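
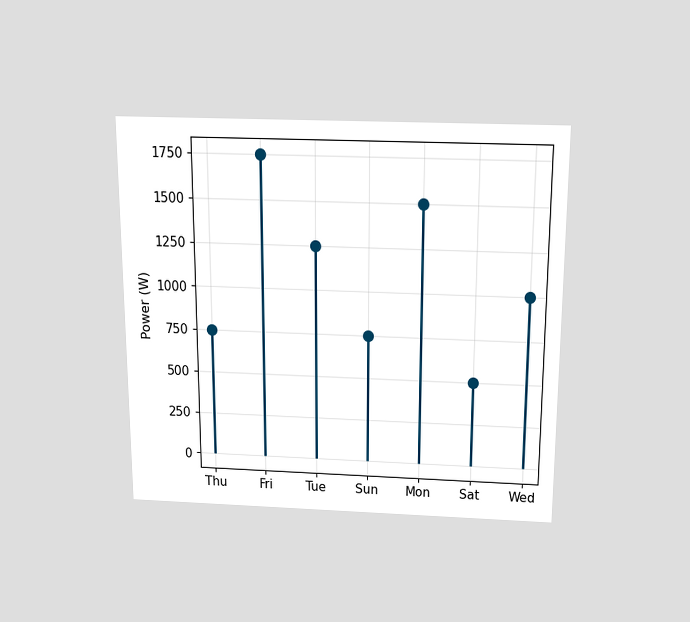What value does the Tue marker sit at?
The chart is viewed slightly from above. The Tue marker sits at 1250W.

1250W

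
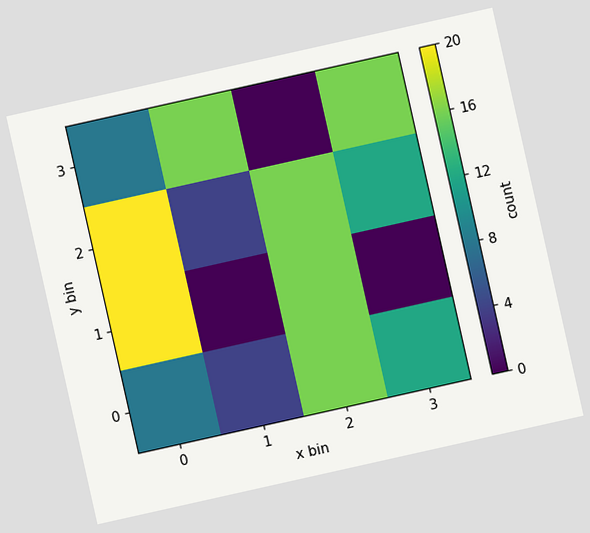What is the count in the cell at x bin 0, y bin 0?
8

The chart is tilted about 13° counter-clockwise. Matching the cell (0, 0) against the colorbar gives 8.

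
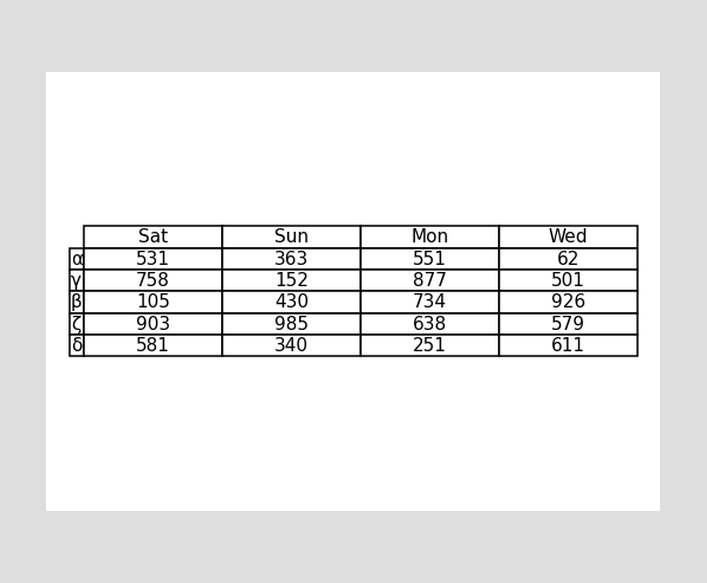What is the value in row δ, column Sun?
The (δ, Sun) cell reads 340.

340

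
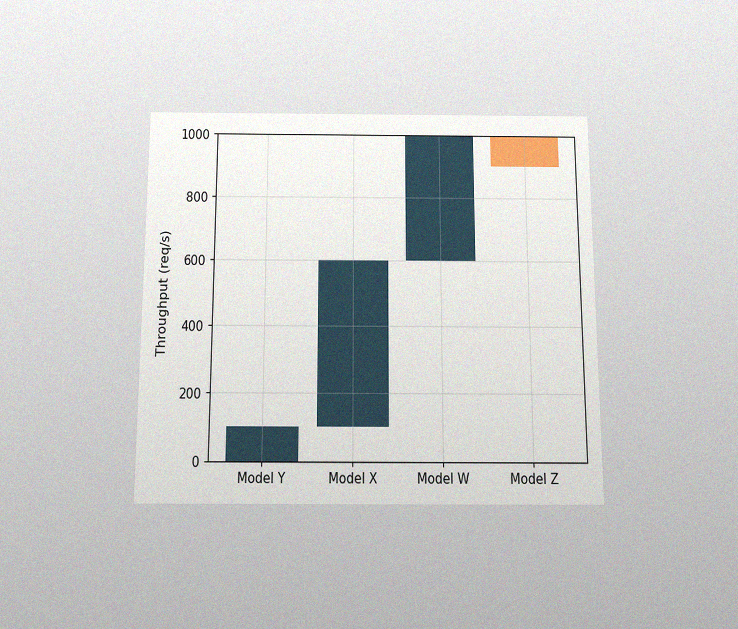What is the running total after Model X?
600req/s

The chart is viewed slightly from below, with some photo noise. After Model X the running total reaches 600req/s.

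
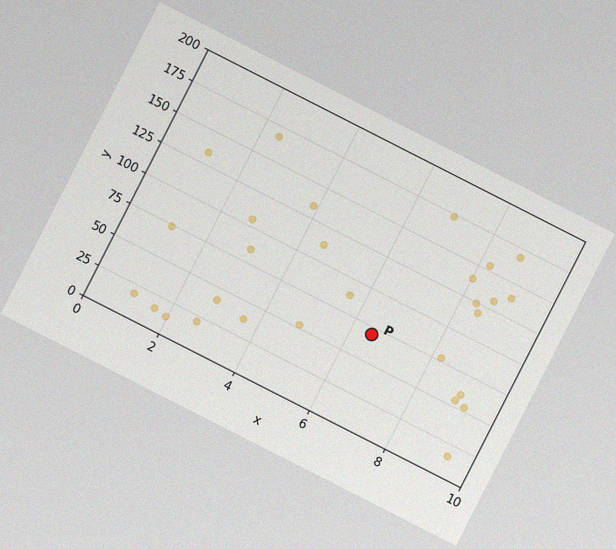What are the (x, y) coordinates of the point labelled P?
(6.5, 70)

The chart is tilted about 27° clockwise, with some photo noise. Following the gridlines from P to each axis, P sits at (6.5, 70).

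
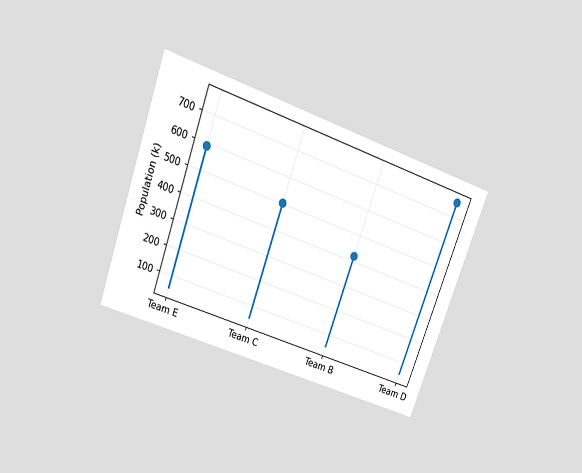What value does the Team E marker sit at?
588k

The chart is tilted about 20° clockwise and viewed slightly from above. The Team E marker sits at 588k.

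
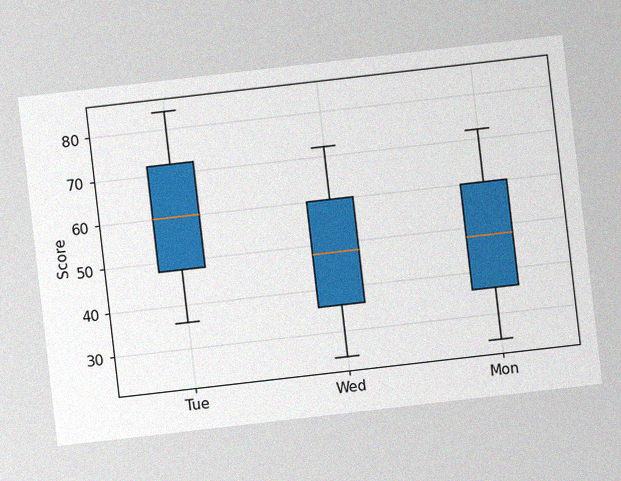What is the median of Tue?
The chart is tilted about 7° counter-clockwise, with some photo noise. The median line in the Tue box sits at 60.

60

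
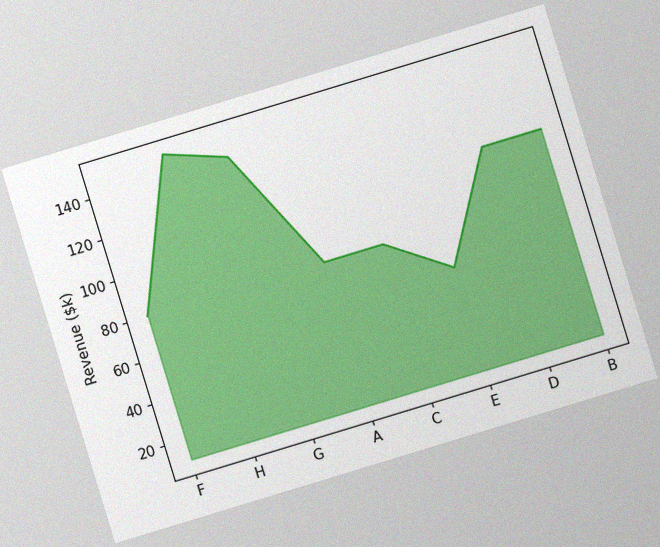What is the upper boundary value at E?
$60k

The chart is tilted about 17° counter-clockwise, with some photo noise. At E the upper boundary is at $60k.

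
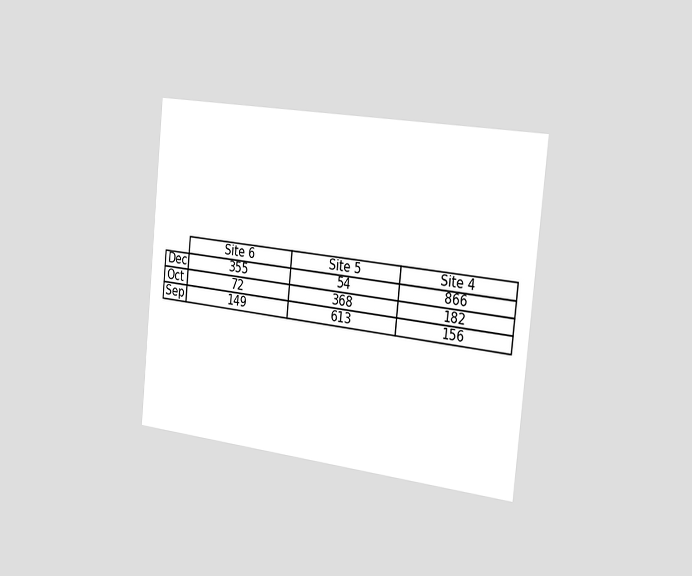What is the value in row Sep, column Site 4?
156

The chart is tilted about 6° clockwise and viewed slightly from the right. The (Sep, Site 4) cell reads 156.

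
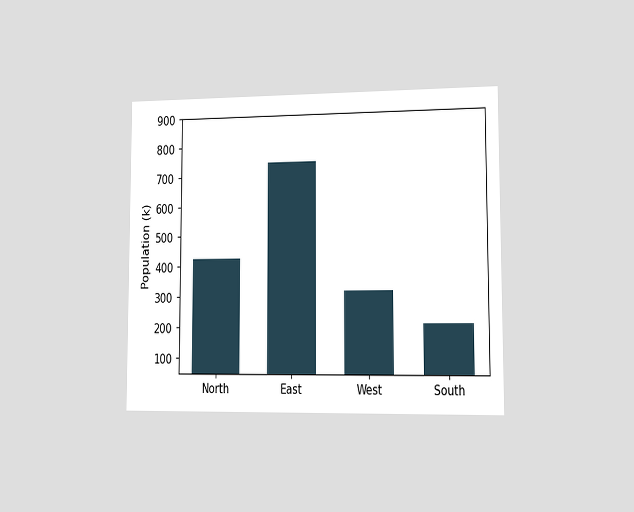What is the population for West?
318k

The chart is viewed slightly from the right. Reading along the chart's y-axis, the West bar reaches 318k.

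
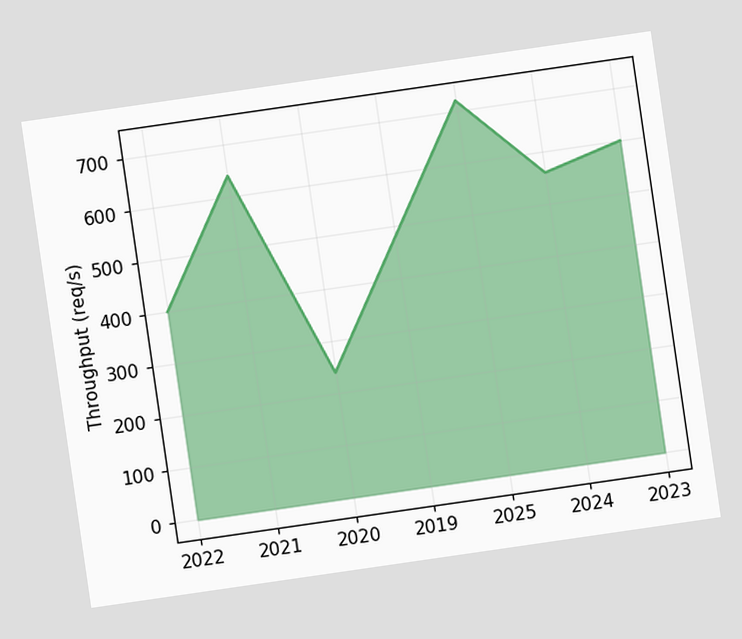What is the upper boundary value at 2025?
The chart is tilted about 8° counter-clockwise. At 2025 the upper boundary is at 720req/s.

720req/s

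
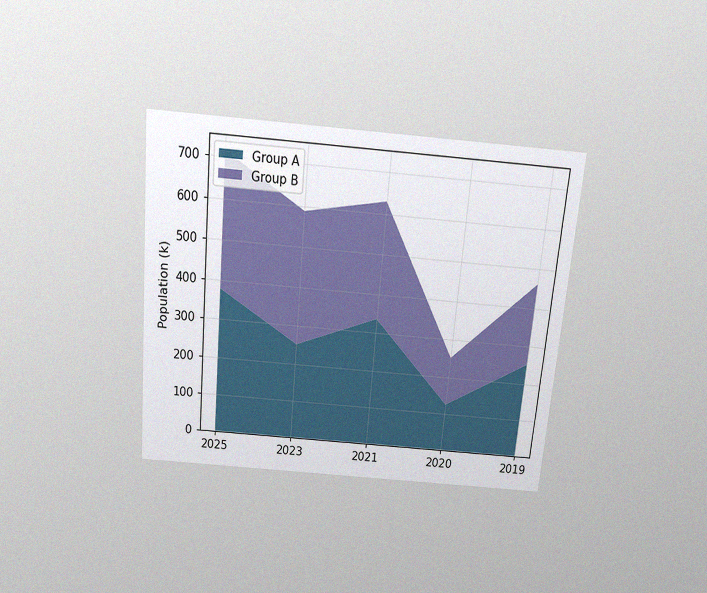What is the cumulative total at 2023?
588k

The chart is tilted about 5° clockwise and viewed slightly from above, with some photo noise. The stacked total at 2023 reaches 588k.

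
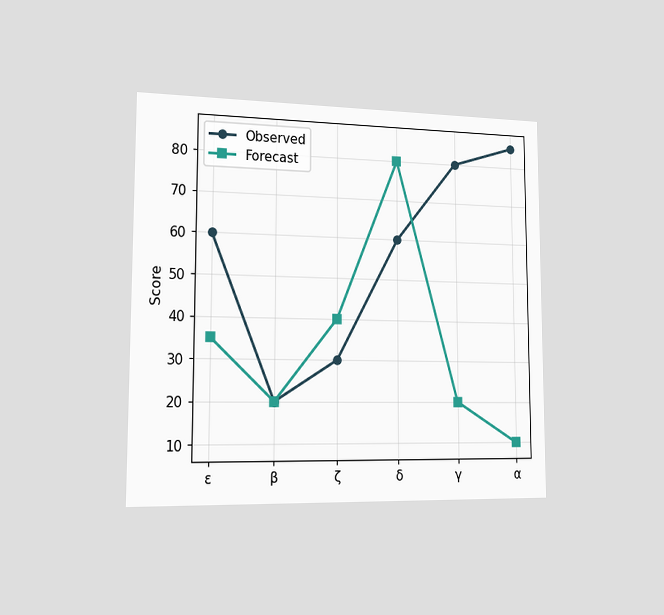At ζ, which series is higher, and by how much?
Forecast, by 10

The chart is viewed slightly from the left. At ζ, Forecast sits above the other line by 10.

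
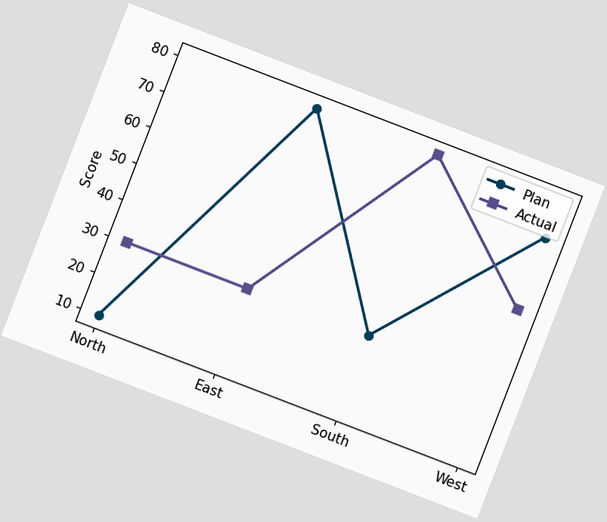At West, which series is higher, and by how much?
The chart is tilted about 21° clockwise. At West, Plan sits above the other line by 20.

Plan, by 20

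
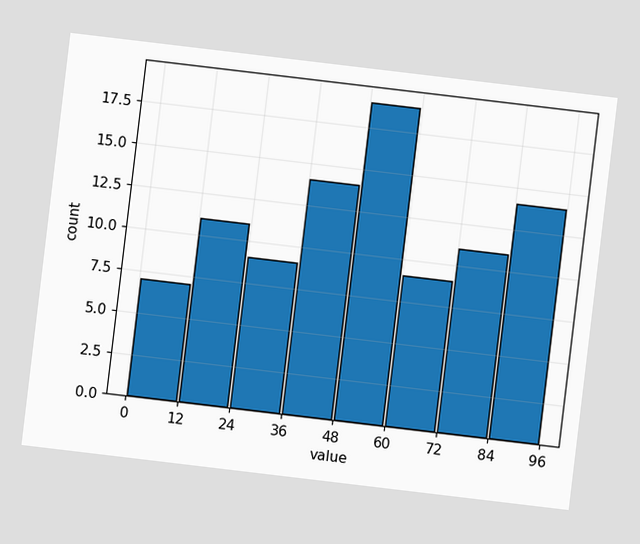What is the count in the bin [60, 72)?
The chart is tilted about 7° clockwise. The [60, 72) bin has height 9.

9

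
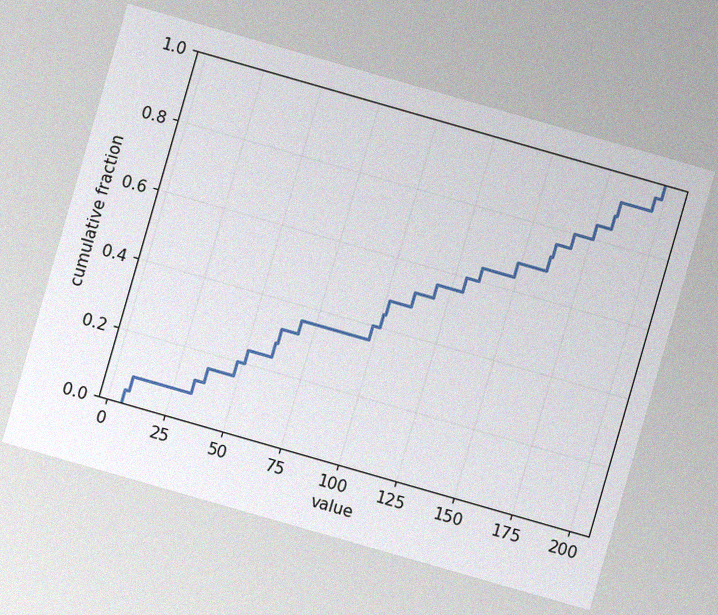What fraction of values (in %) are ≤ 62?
32%

The chart is tilted about 16° clockwise, with some photo noise. At x=62 the ECDF step is at 32%.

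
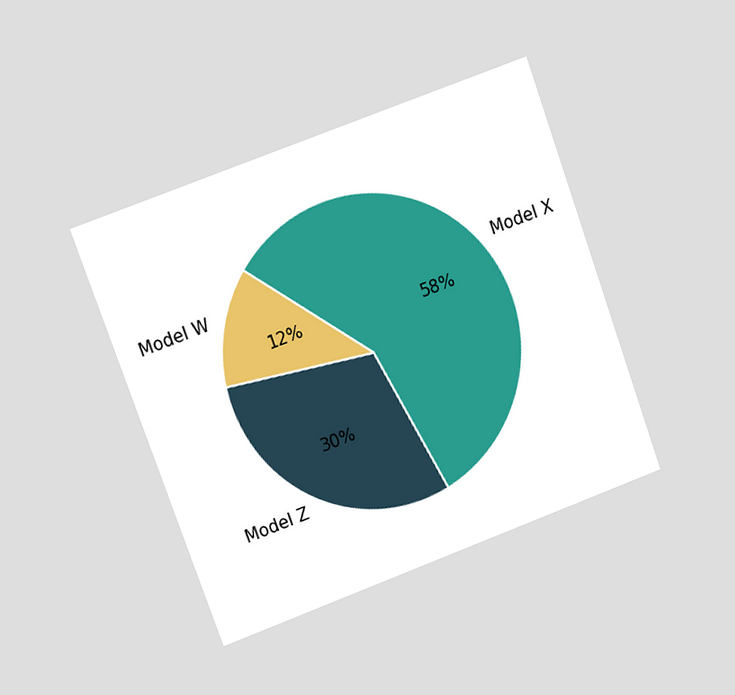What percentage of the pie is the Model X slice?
The chart is tilted about 20° counter-clockwise and viewed at a slight angle. The Model X slice takes up 58% of the pie.

58%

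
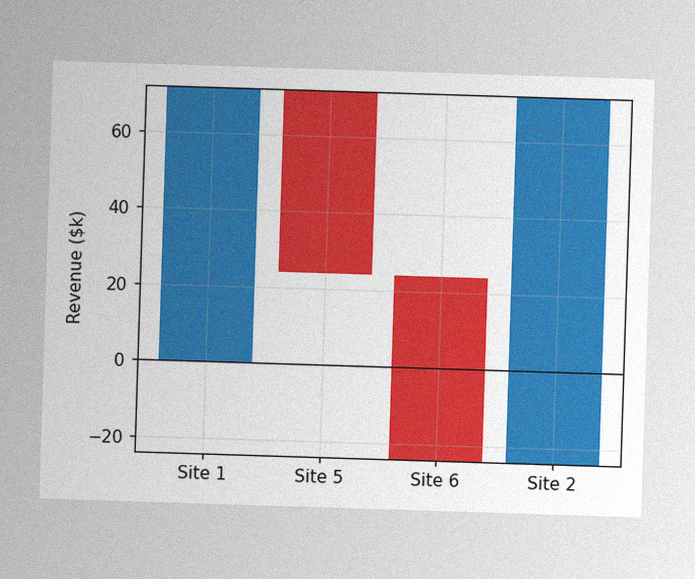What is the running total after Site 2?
$72k

The image has some photo noise and uneven lighting. After Site 2 the running total reaches $72k.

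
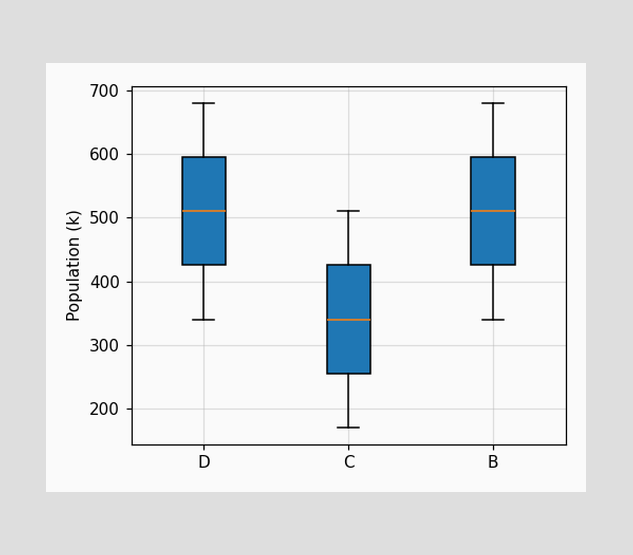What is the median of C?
340k

The median line in the C box sits at 340k.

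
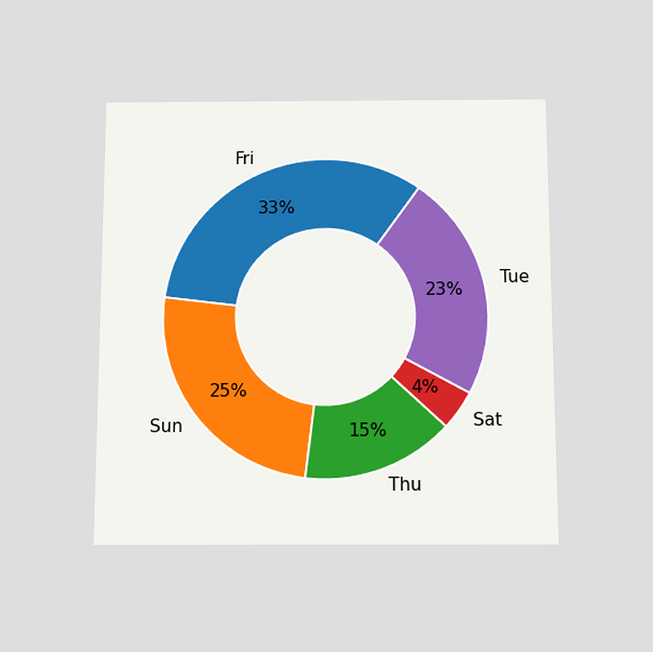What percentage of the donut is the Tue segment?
23%

The chart is viewed slightly from below. The Tue segment takes up 23% of the ring.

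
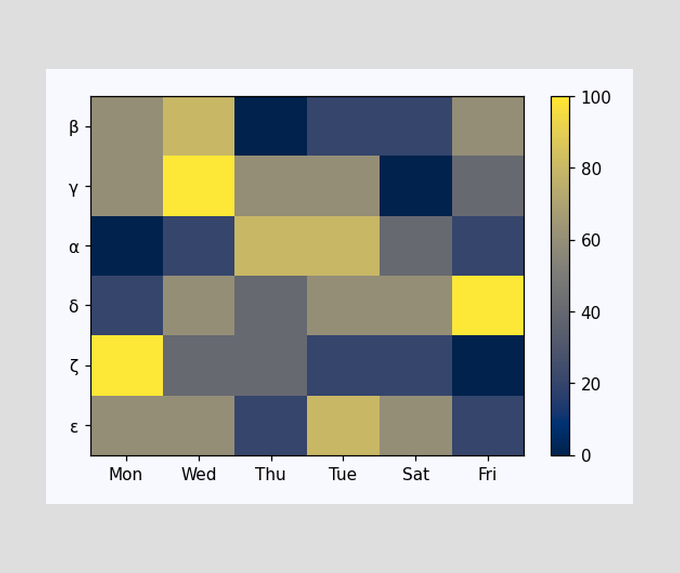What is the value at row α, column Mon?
Matching cell (α, Mon) against the colorbar gives 0.

0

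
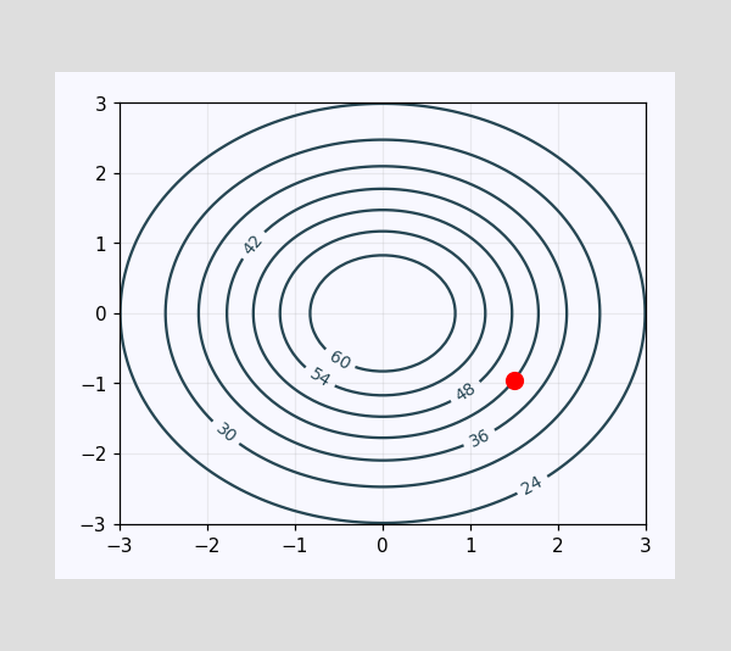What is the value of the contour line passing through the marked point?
The marked point sits on the contour labelled 42.

42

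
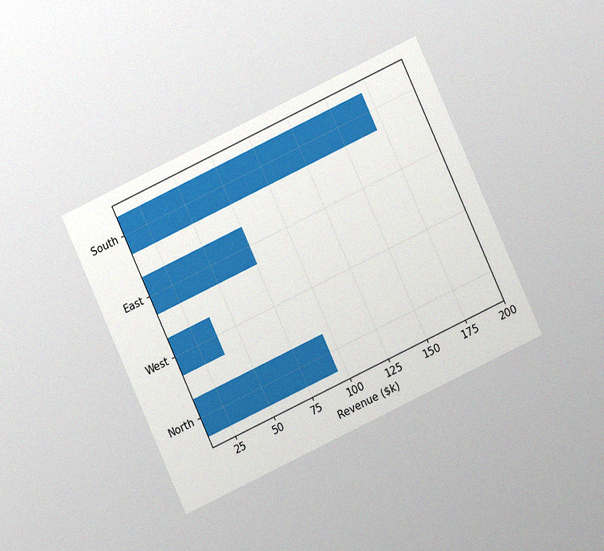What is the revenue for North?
The chart is tilted about 25° counter-clockwise and viewed at a slight angle, with some photo noise. Reading along the chart's x-axis, the North bar reaches $95k.

$95k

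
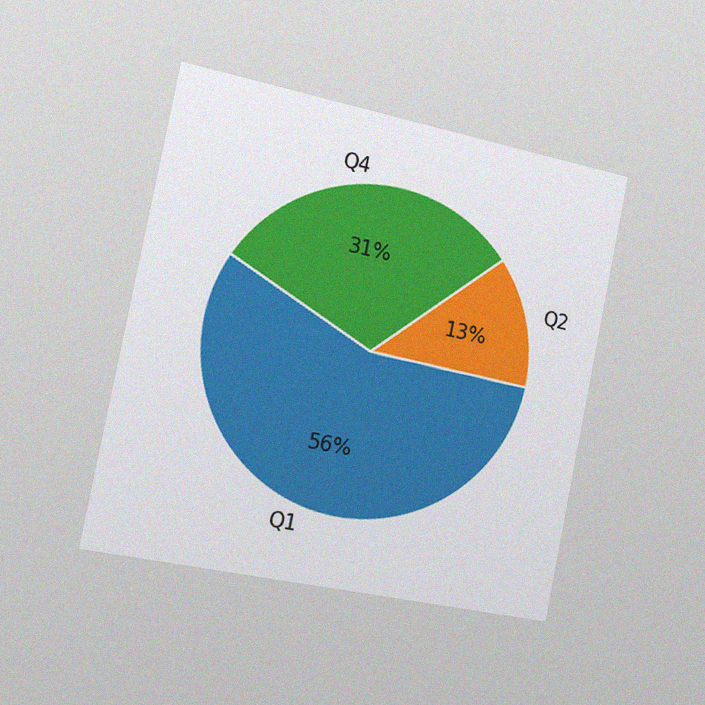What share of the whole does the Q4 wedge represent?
31%

The chart is tilted about 11° clockwise and viewed slightly from the left, with some photo noise. The Q4 slice takes up 31% of the pie.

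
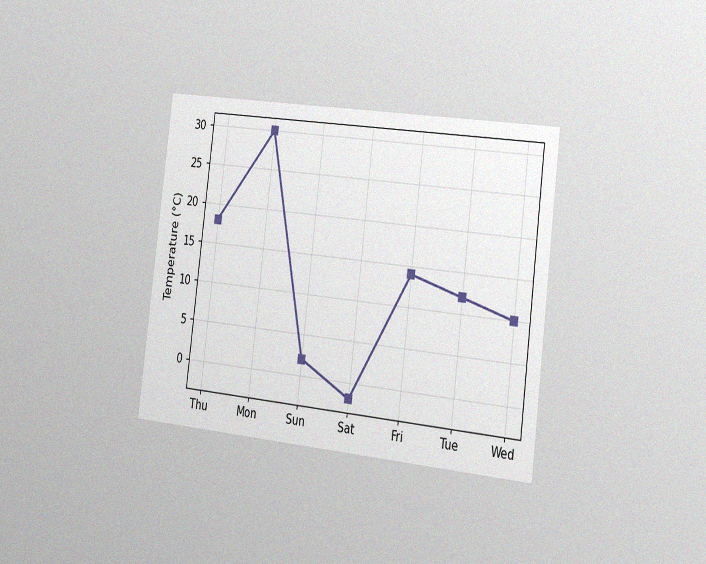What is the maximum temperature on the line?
30°C

The chart is tilted about 7° clockwise and viewed slightly from the right, with some photo noise. The highest point is at Mon, and reading across to the y-axis gives 30°C.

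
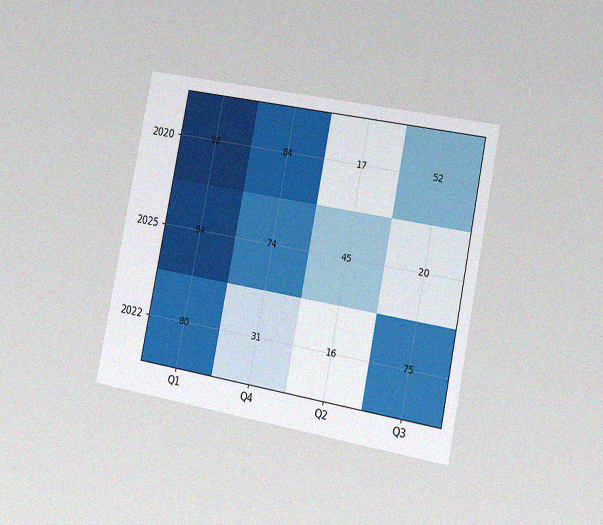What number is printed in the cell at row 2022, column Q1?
80

The chart is tilted about 11° clockwise and viewed slightly from the right, with some photo noise. The (2022, Q1) cell reads 80.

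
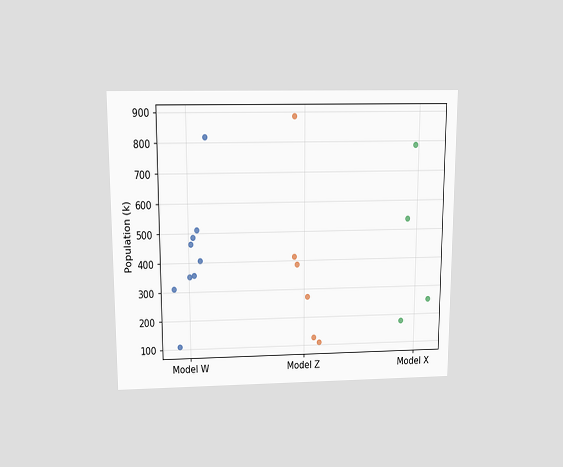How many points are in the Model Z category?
6

The chart is viewed slightly from above. Counting the markers in the Model Z column gives 6.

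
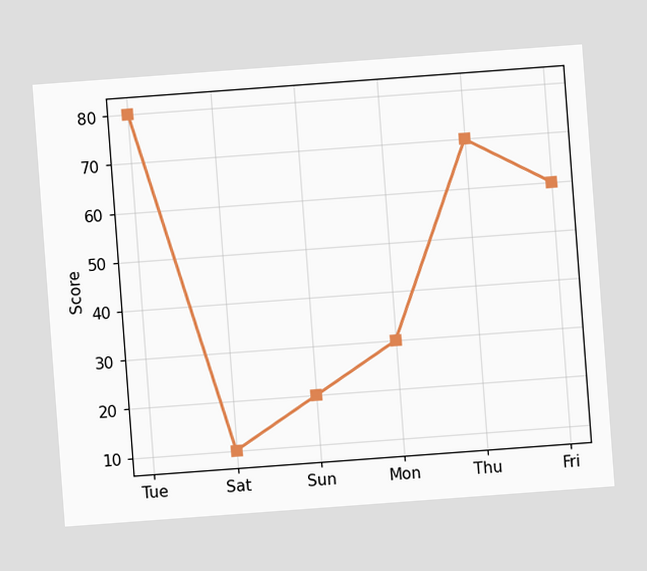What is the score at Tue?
80

The chart is tilted about 4° counter-clockwise. At Tue, the line is at 80.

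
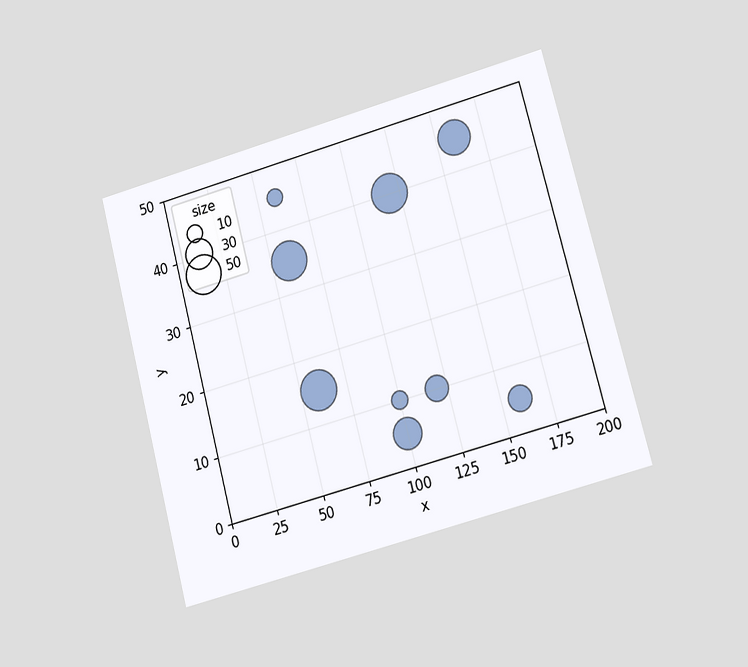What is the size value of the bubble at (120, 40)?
The chart is tilted about 15° counter-clockwise and viewed at a slight angle. Matching the bubble at (120, 40) against the size legend gives 50.

50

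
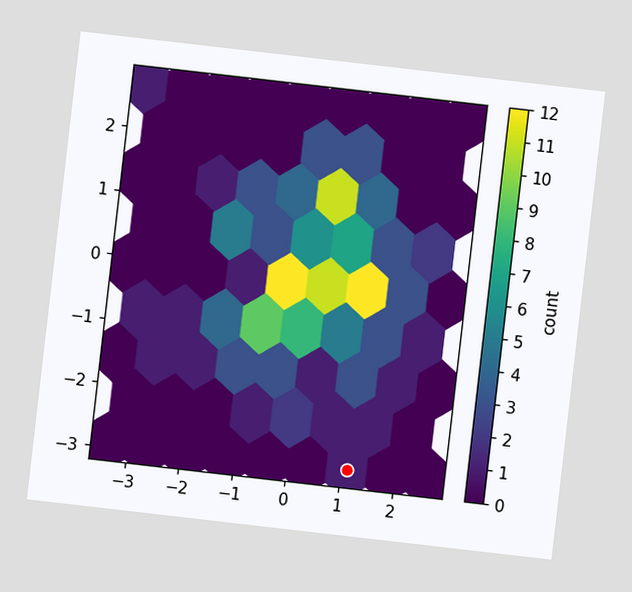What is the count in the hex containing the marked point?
The chart is tilted about 7° clockwise. The marked hex reads 1 on the colorbar.

1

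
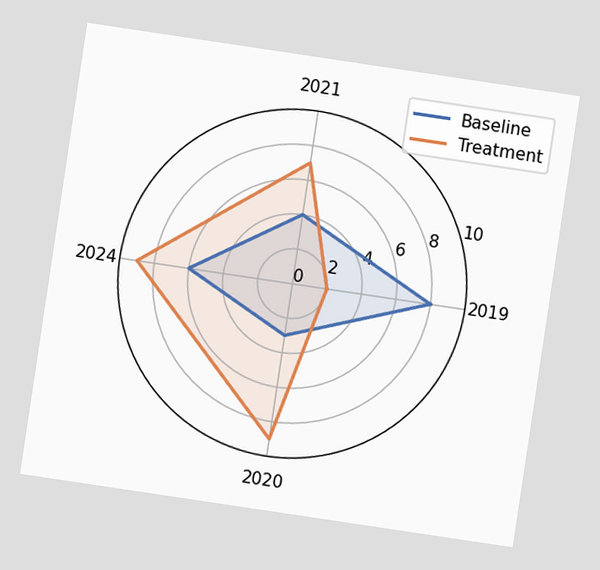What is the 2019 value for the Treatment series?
The chart is tilted about 8° clockwise. On the 2019 axis, Treatment reaches 2.

2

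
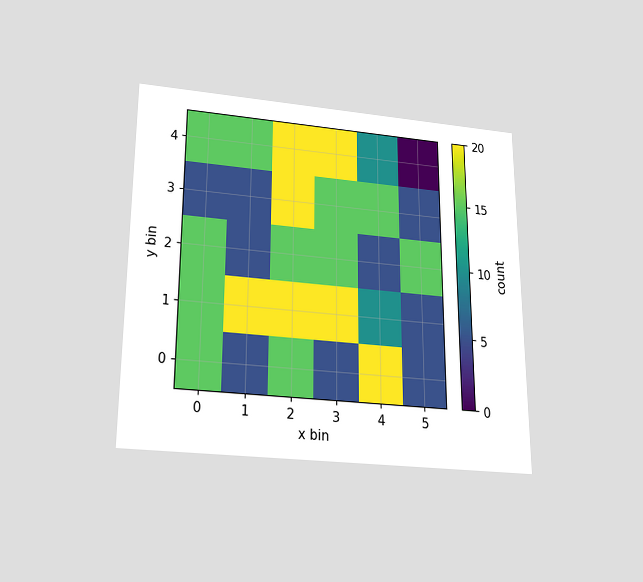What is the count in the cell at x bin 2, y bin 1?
The chart is viewed slightly from below. Matching the cell (2, 1) against the colorbar gives 20.

20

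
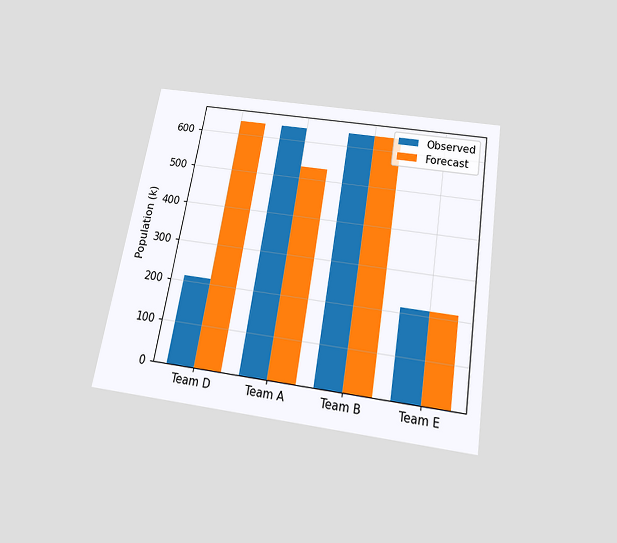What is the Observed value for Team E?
212k

The chart is tilted about 9° clockwise and viewed slightly from below. The Observed bar at Team E reaches 212k on the y-axis.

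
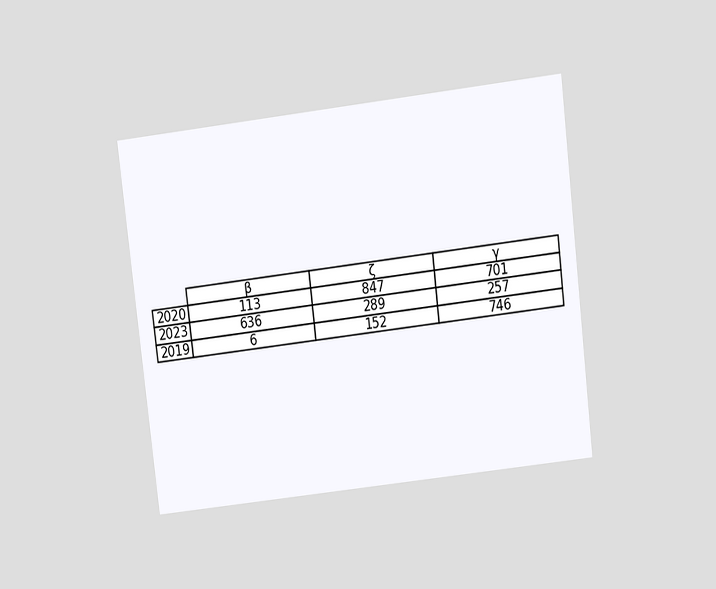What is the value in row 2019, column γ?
The chart is tilted about 7° counter-clockwise and viewed at a slight angle. The (2019, γ) cell reads 746.

746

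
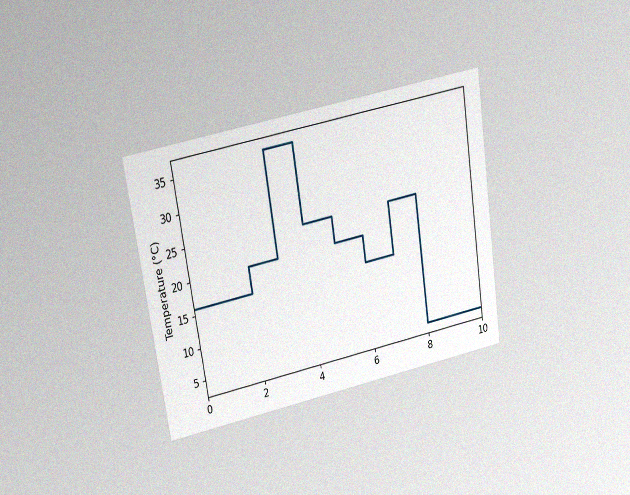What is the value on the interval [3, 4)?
The chart is tilted about 9° counter-clockwise and viewed slightly from above, with some photo noise. On [3, 4) the step sits at 36°C.

36°C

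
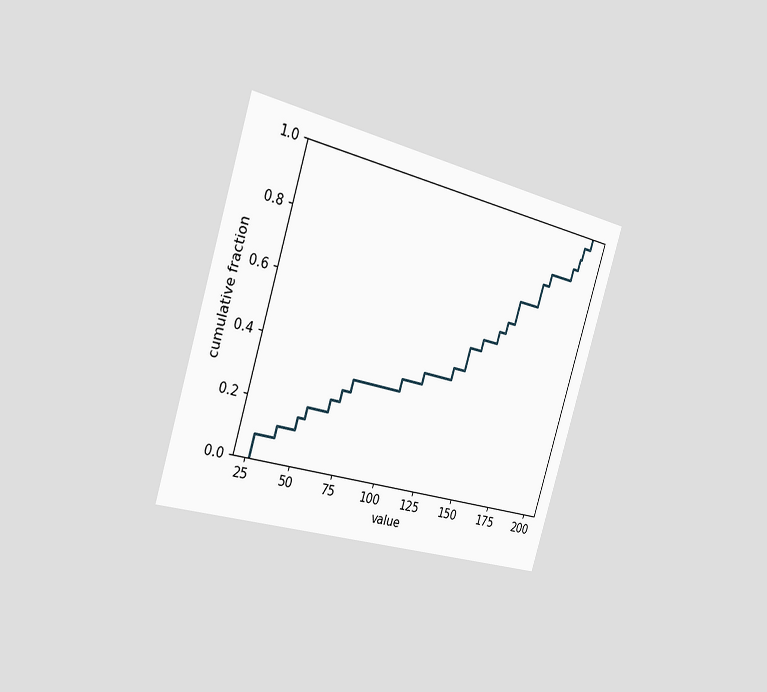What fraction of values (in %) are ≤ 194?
92%

The chart is tilted about 17° clockwise and viewed slightly from the left. At x=194 the ECDF step is at 92%.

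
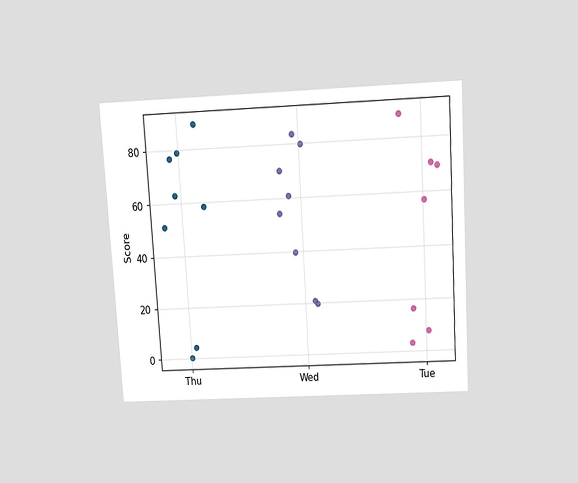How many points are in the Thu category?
The chart is tilted about 3° counter-clockwise and viewed slightly from above. Counting the markers in the Thu column gives 8.

8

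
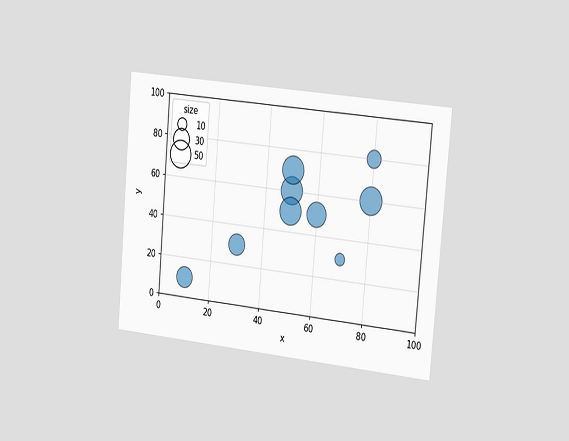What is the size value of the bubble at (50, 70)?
The chart is tilted about 5° clockwise and viewed slightly from the right. Matching the bubble at (50, 70) against the size legend gives 50.

50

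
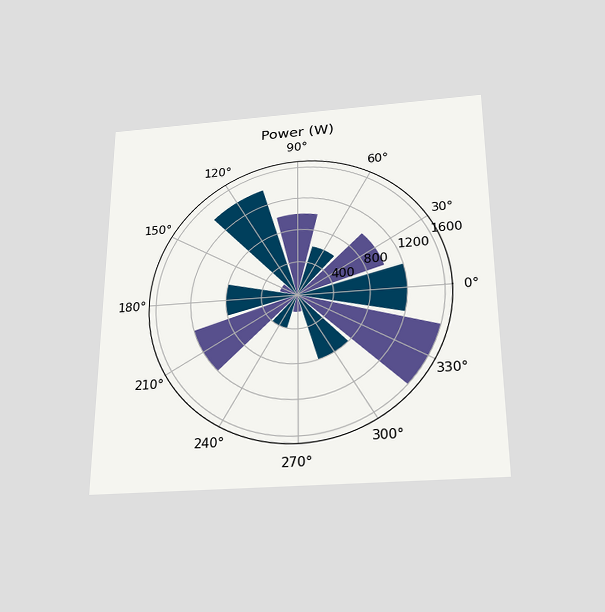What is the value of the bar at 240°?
400W

The chart is viewed slightly from below. The bar at 240° reaches 400W on the radial axis.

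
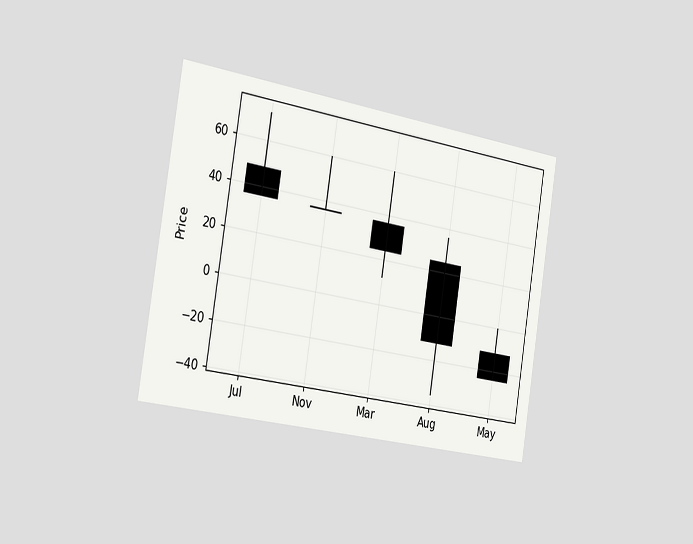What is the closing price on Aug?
The chart is tilted about 9° clockwise and viewed slightly from the left. The Aug candle closes at -12.

-12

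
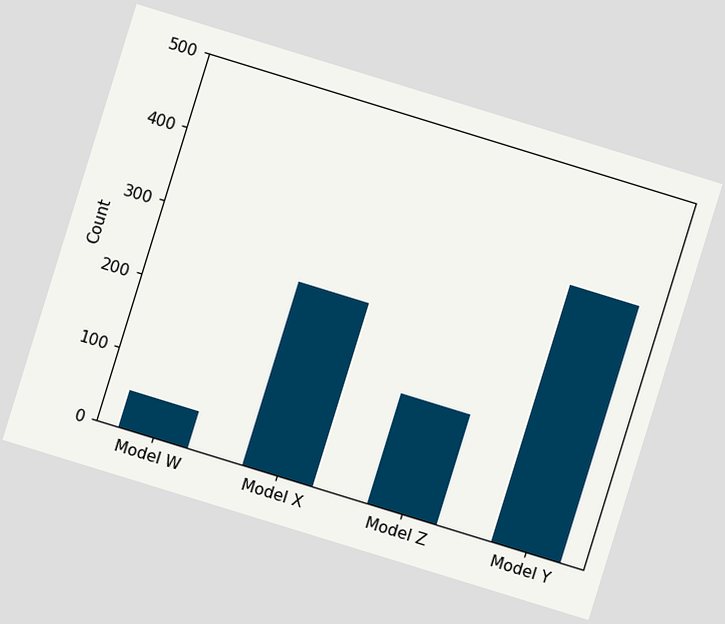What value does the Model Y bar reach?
350

The chart is tilted about 17° clockwise. Reading along the chart's y-axis, the Model Y bar reaches 350.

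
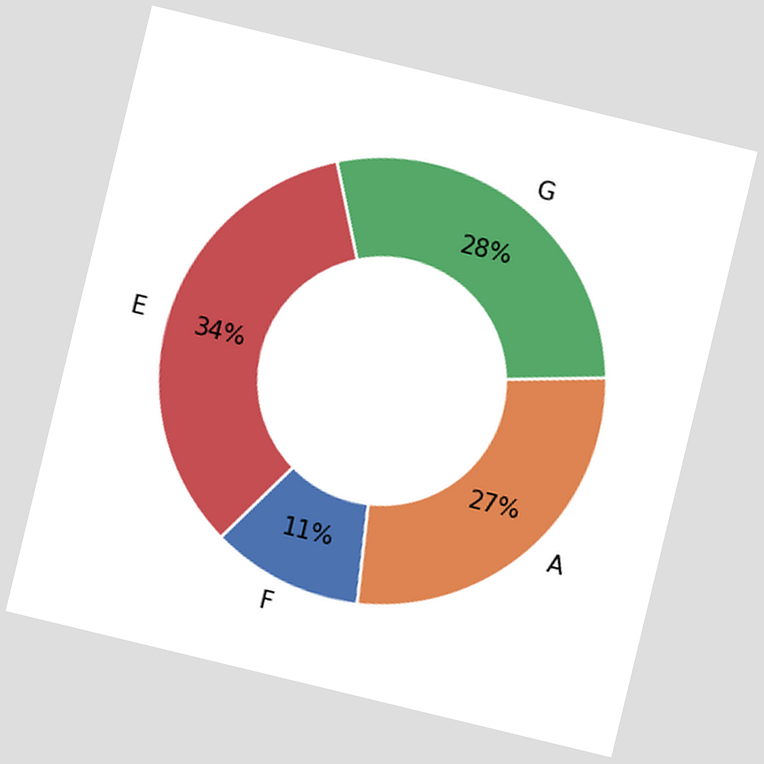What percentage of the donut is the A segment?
The chart is tilted about 14° clockwise. The A segment takes up 27% of the ring.

27%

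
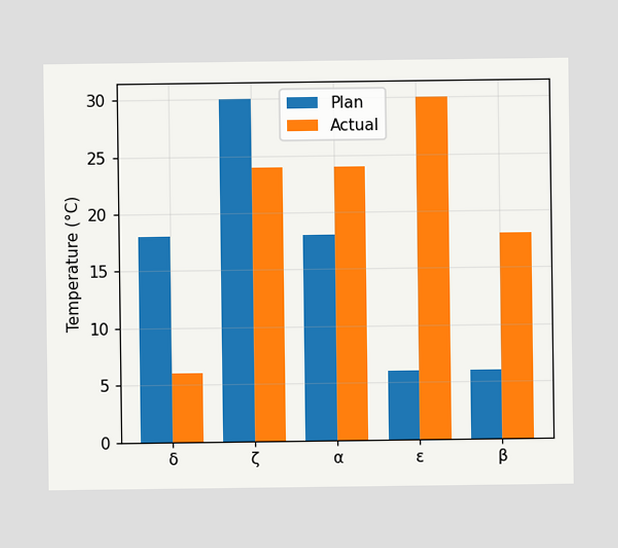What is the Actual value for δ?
The Actual bar at δ reaches 6°C on the y-axis.

6°C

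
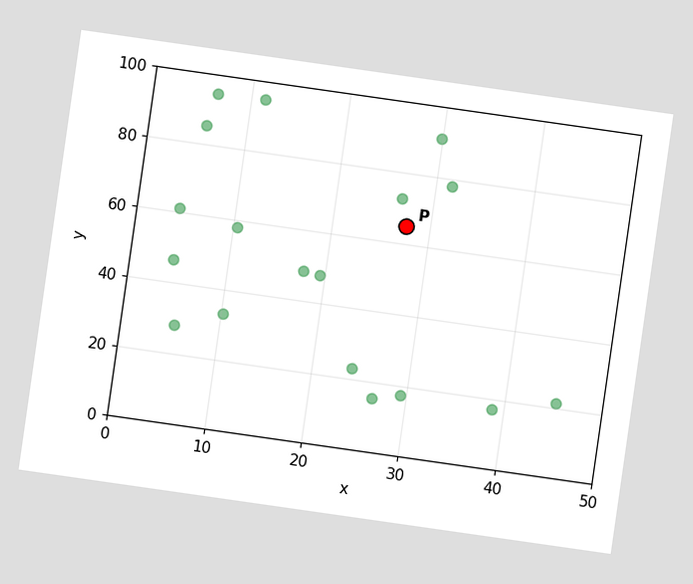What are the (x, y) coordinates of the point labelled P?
The chart is tilted about 8° clockwise. Following the gridlines from P to each axis, P sits at (27.5, 65).

(27.5, 65)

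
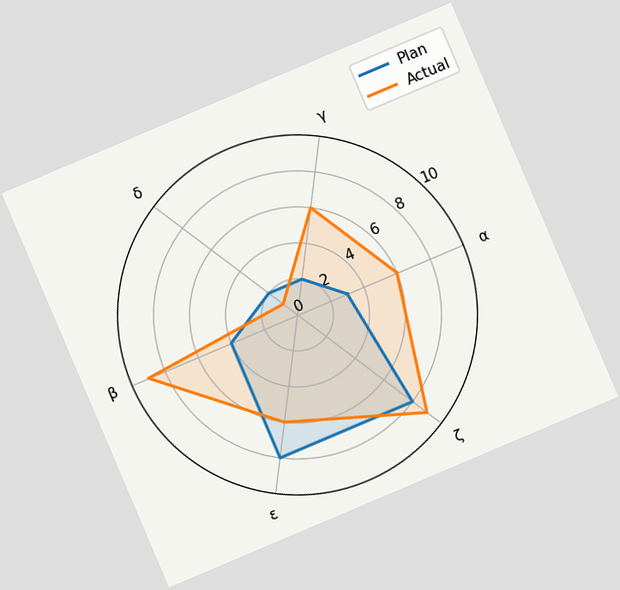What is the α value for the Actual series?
6

The chart is tilted about 23° counter-clockwise. On the α axis, Actual reaches 6.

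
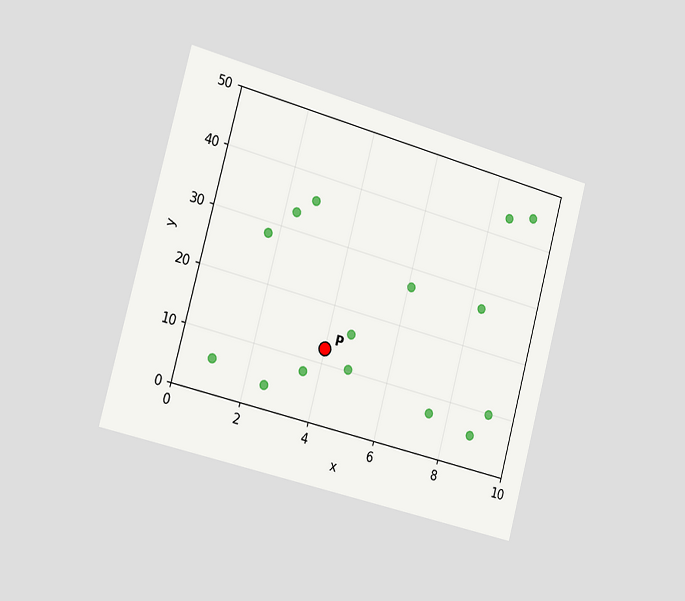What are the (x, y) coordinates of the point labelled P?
(4, 12.5)

The chart is tilted about 15° clockwise and viewed slightly from the left. Following the gridlines from P to each axis, P sits at (4, 12.5).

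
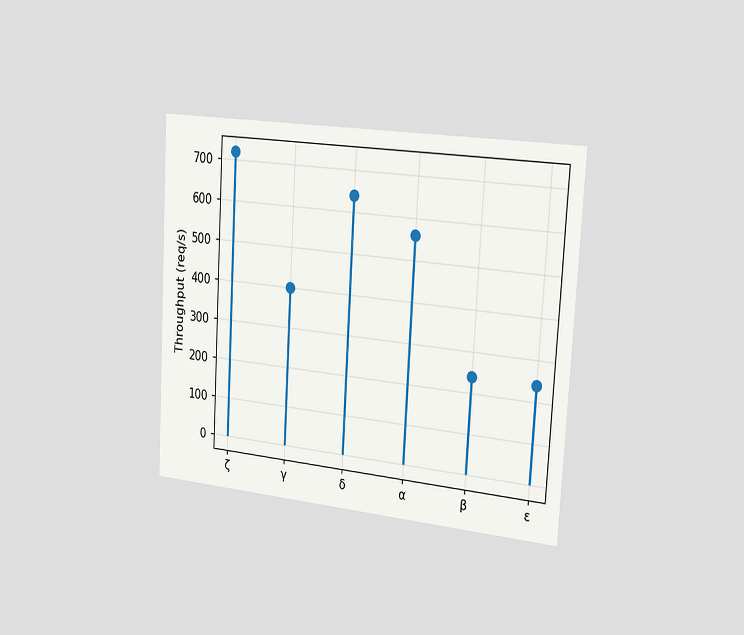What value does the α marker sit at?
The chart is tilted about 3° clockwise and viewed slightly from the right. The α marker sits at 560req/s.

560req/s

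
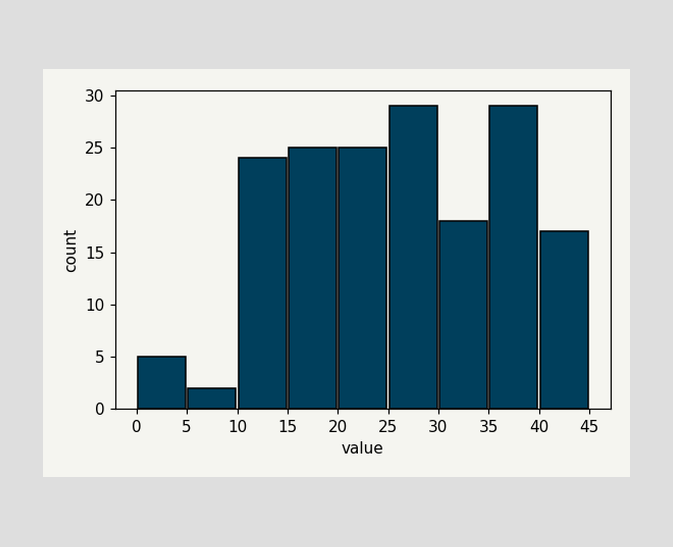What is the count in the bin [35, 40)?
The [35, 40) bin has height 29.

29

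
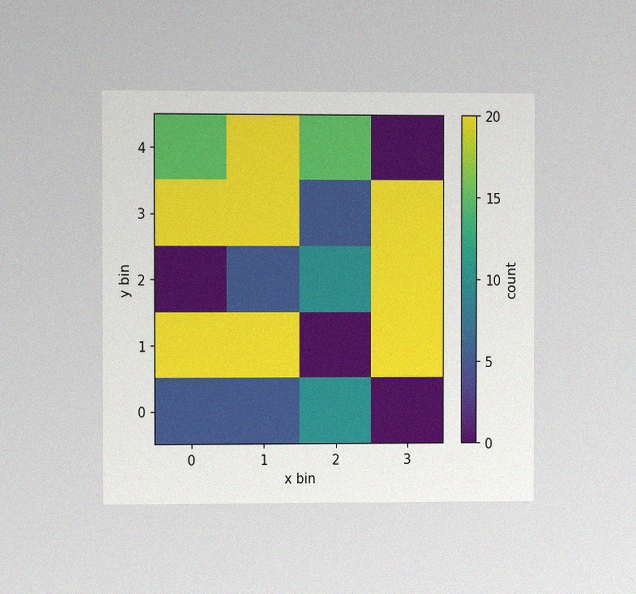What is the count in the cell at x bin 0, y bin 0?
The chart is viewed at a slight angle, with some photo noise. Matching the cell (0, 0) against the colorbar gives 5.

5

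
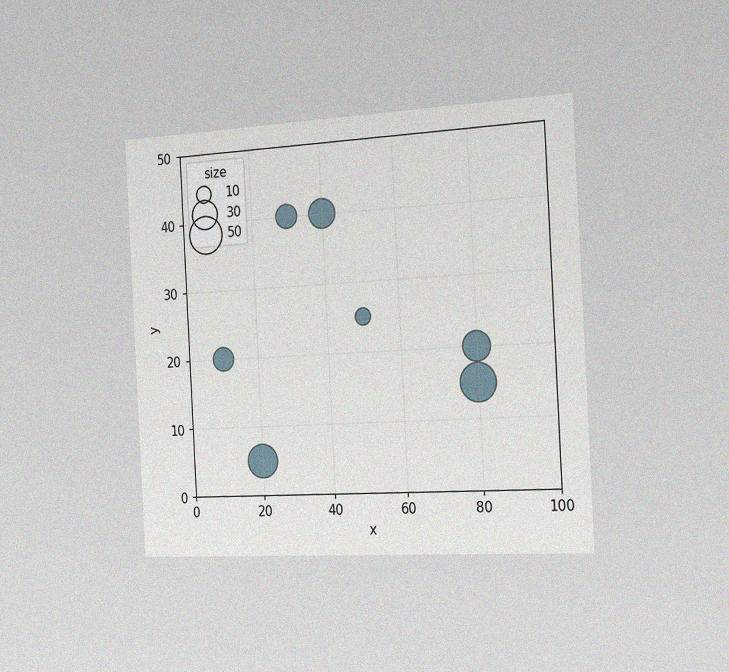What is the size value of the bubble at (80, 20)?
The chart is tilted about 3° counter-clockwise and viewed slightly from the right, with some photo noise. Matching the bubble at (80, 20) against the size legend gives 30.

30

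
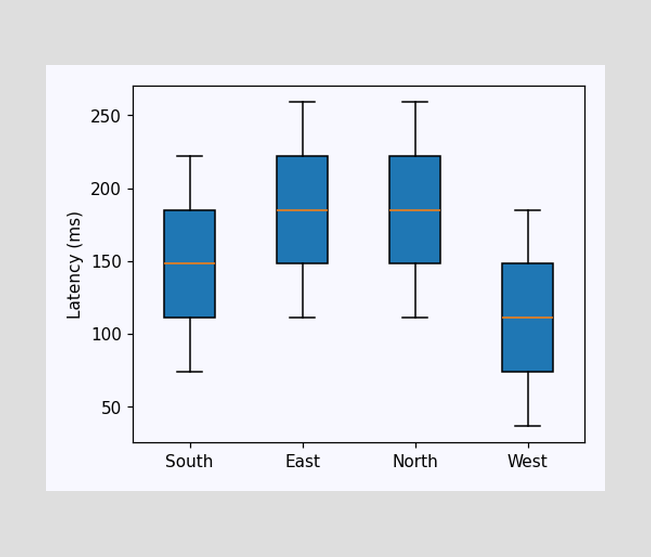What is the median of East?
185ms

The median line in the East box sits at 185ms.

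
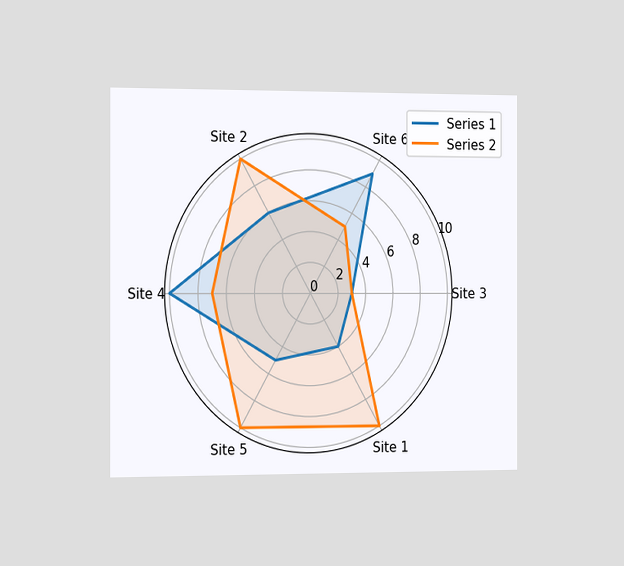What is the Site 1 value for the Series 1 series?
4

The chart is viewed slightly from the left. On the Site 1 axis, Series 1 reaches 4.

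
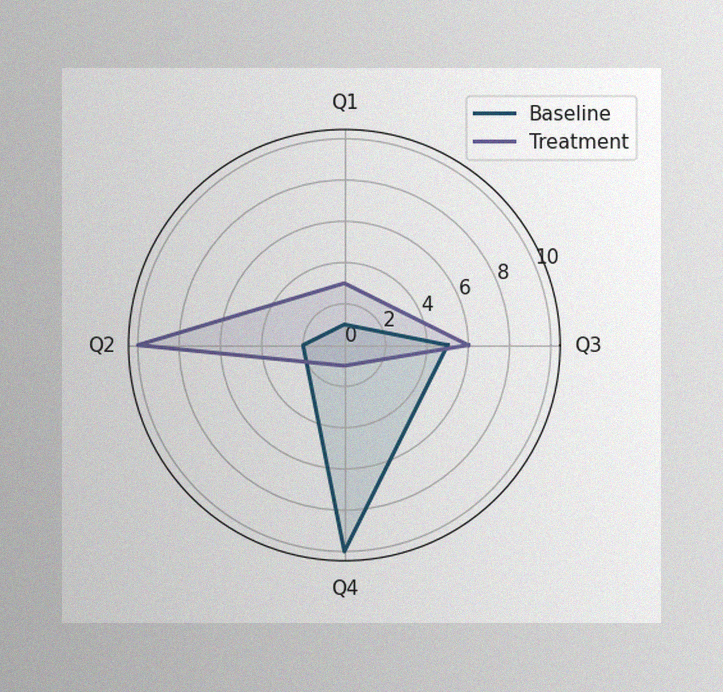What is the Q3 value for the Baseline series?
5

The image has some photo noise and uneven lighting. On the Q3 axis, Baseline reaches 5.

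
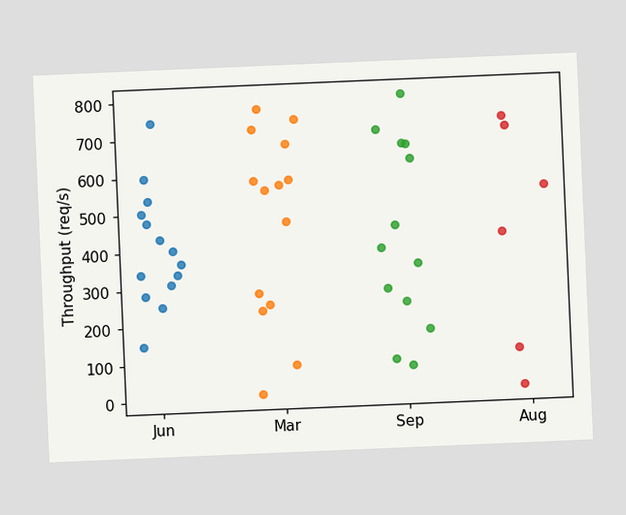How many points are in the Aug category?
6

The chart is tilted about 2° counter-clockwise. Counting the markers in the Aug column gives 6.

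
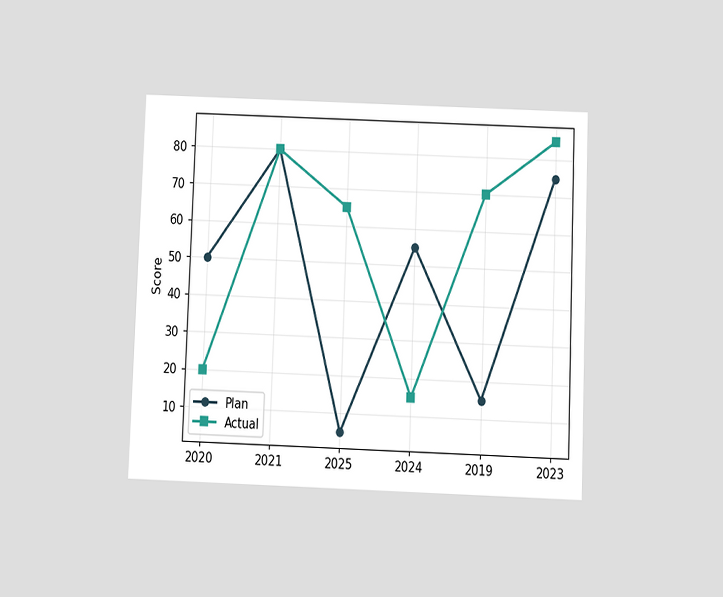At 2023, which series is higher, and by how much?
The chart is tilted about 2° clockwise and viewed slightly from below. At 2023, Actual sits above the other line by 10.

Actual, by 10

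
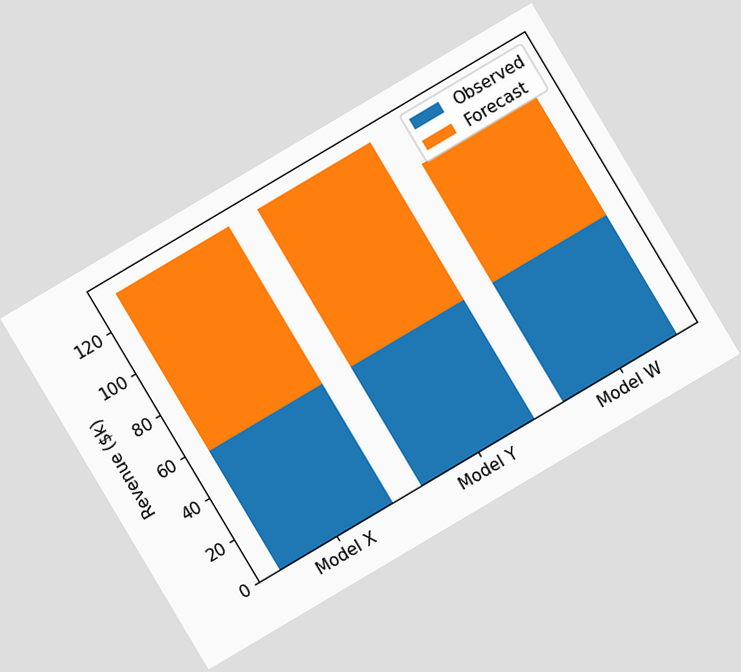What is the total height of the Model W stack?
$114k

The chart is tilted about 31° counter-clockwise. The Model W stack's top reaches $114k on the y-axis.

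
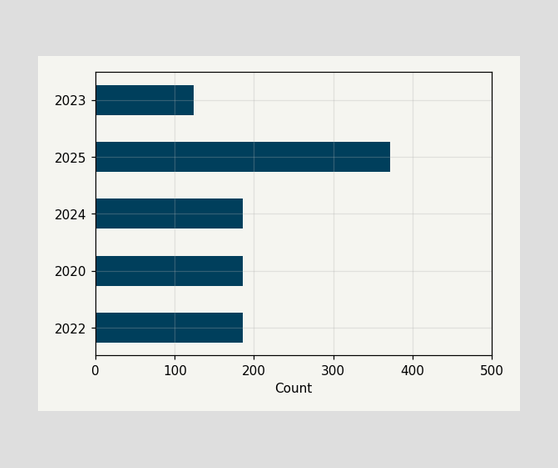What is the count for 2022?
Reading along the chart's x-axis, the 2022 bar reaches 186.

186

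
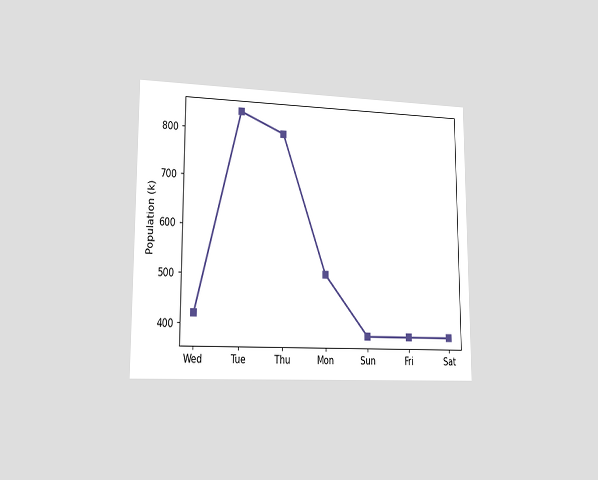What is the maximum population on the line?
840k

The chart is viewed slightly from the left. The highest point is at Tue, and reading across to the y-axis gives 840k.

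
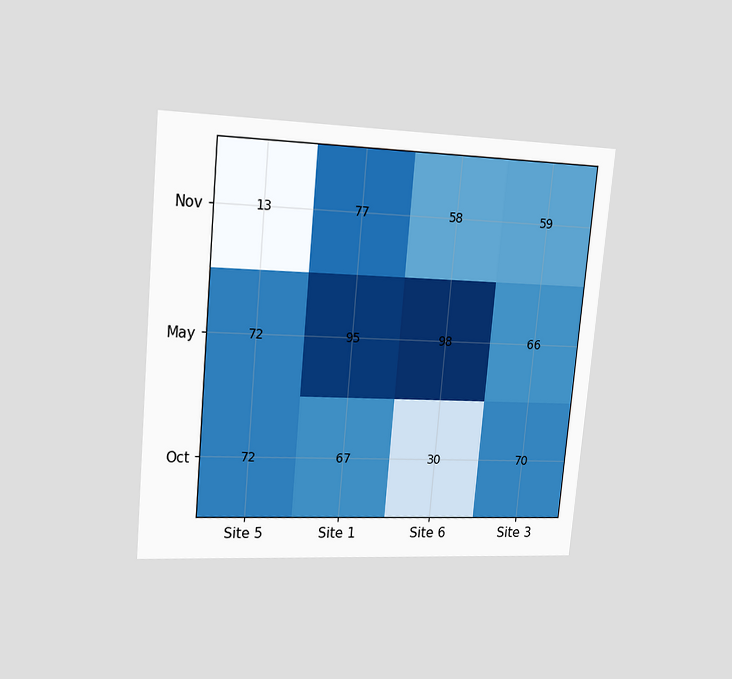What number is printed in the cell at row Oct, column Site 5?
72

The chart is tilted about 5° clockwise and viewed at a slight angle. The (Oct, Site 5) cell reads 72.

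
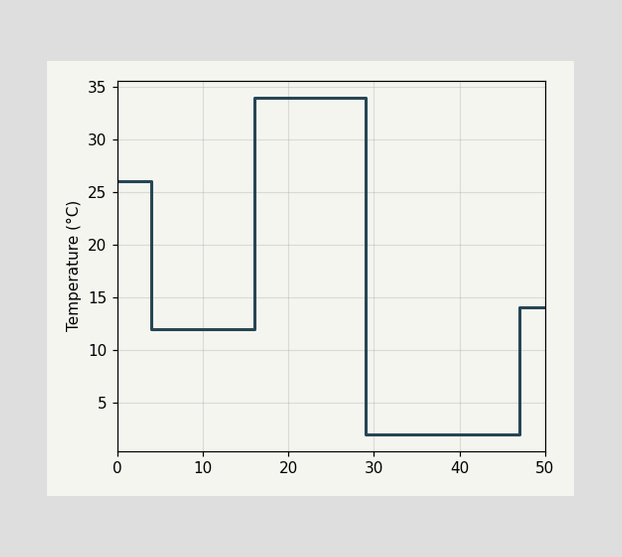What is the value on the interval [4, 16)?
On [4, 16) the step sits at 12°C.

12°C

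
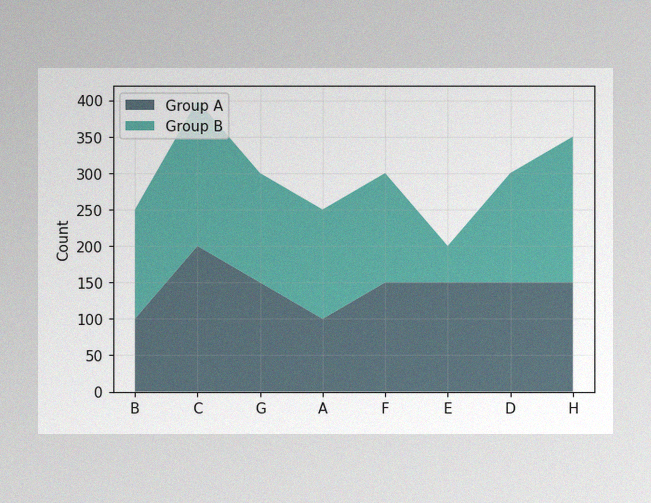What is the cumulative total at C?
The image has some photo noise and uneven lighting. The stacked total at C reaches 400.

400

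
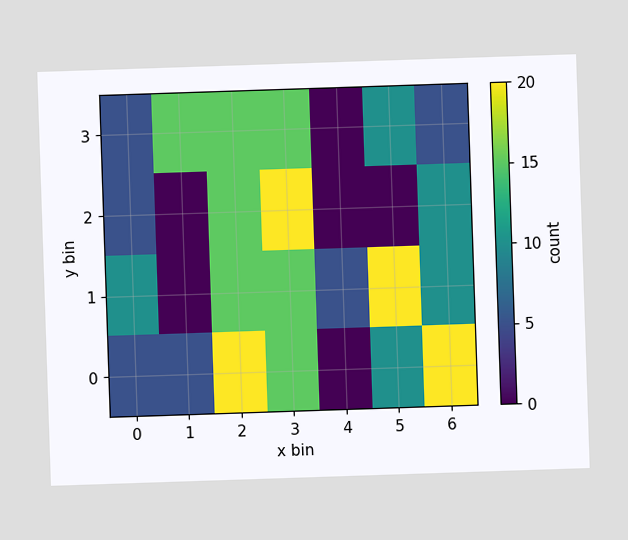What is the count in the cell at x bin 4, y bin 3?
Matching the cell (4, 3) against the colorbar gives 0.

0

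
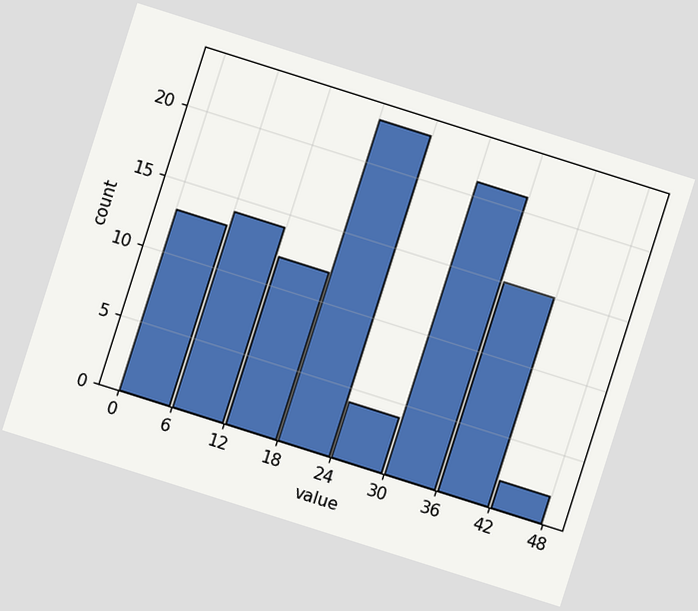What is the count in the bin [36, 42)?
The chart is tilted about 18° clockwise. The [36, 42) bin has height 15.

15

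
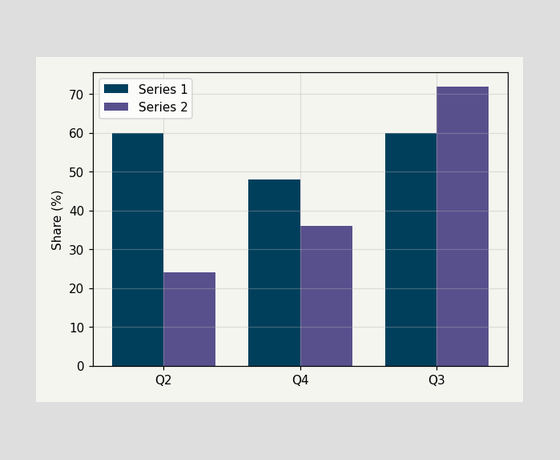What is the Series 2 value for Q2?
The Series 2 bar at Q2 reaches 24% on the y-axis.

24%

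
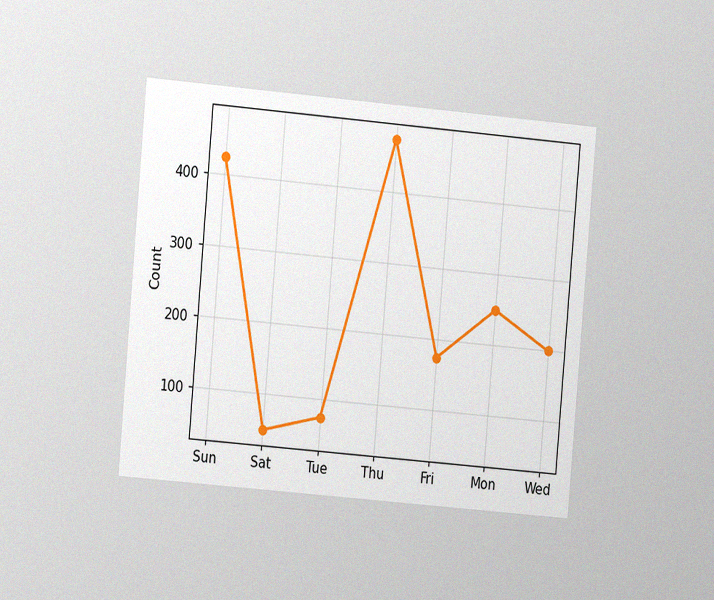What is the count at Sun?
425

The chart is tilted about 5° clockwise and viewed at a slight angle, with some photo noise. At Sun, the line is at 425.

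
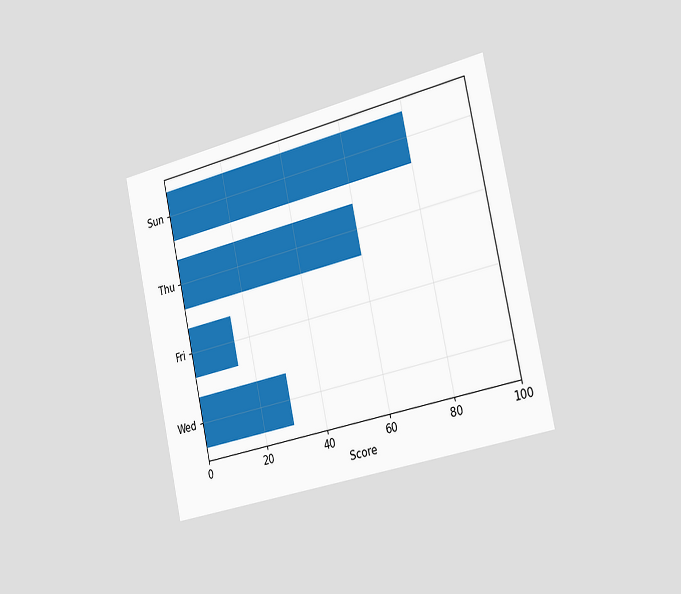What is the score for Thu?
60

The chart is tilted about 12° counter-clockwise and viewed slightly from the right. Reading along the chart's x-axis, the Thu bar reaches 60.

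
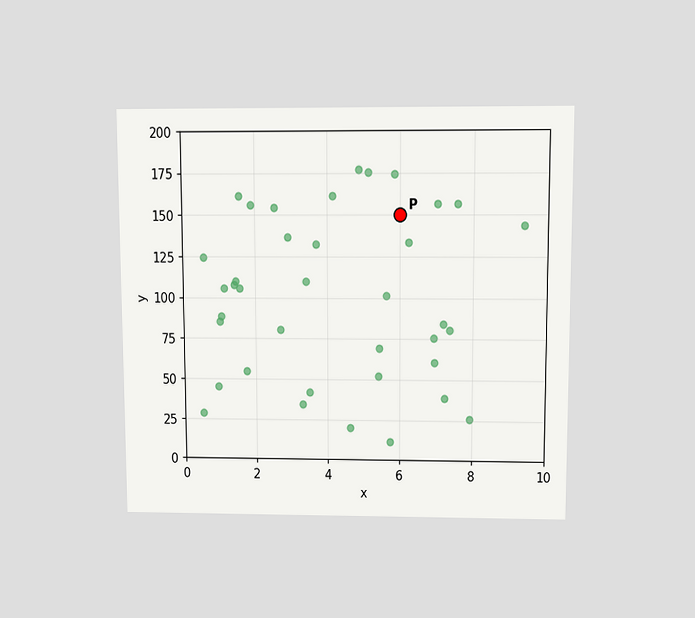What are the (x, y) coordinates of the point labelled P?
The chart is viewed slightly from above. Following the gridlines from P to each axis, P sits at (6, 150).

(6, 150)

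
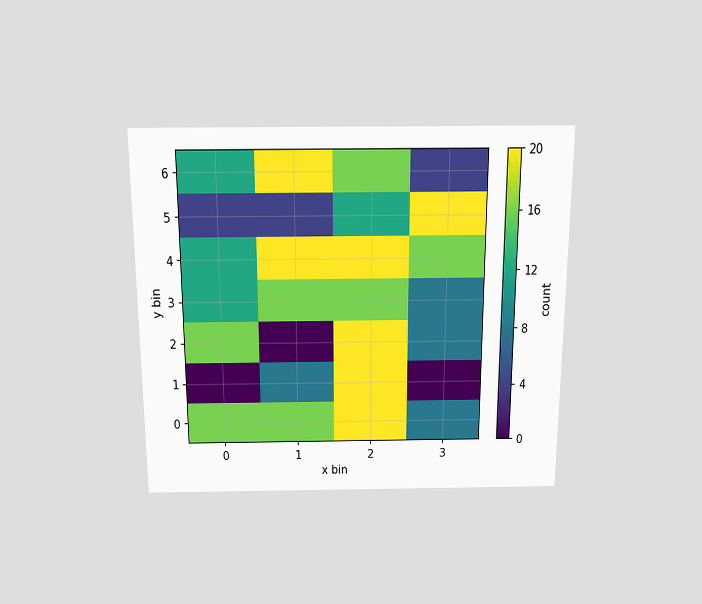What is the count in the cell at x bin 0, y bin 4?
12

The chart is viewed slightly from above. Matching the cell (0, 4) against the colorbar gives 12.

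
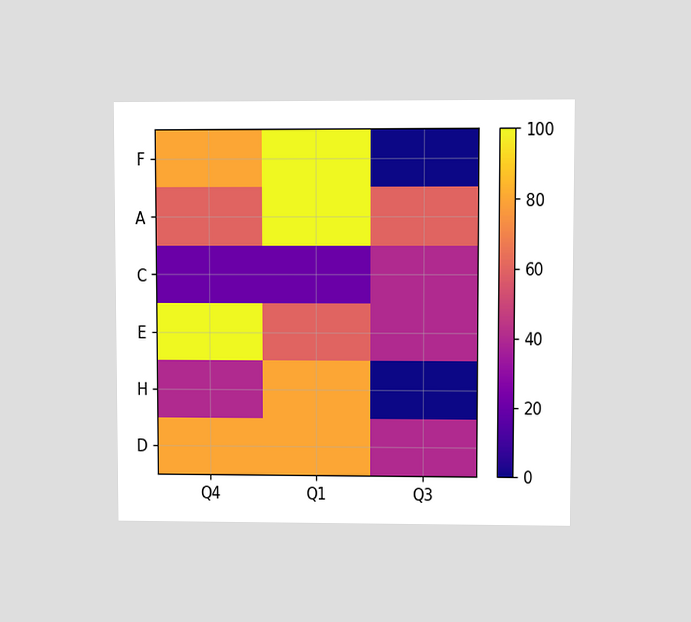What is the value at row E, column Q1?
60

The chart is viewed at a slight angle. Matching cell (E, Q1) against the colorbar gives 60.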